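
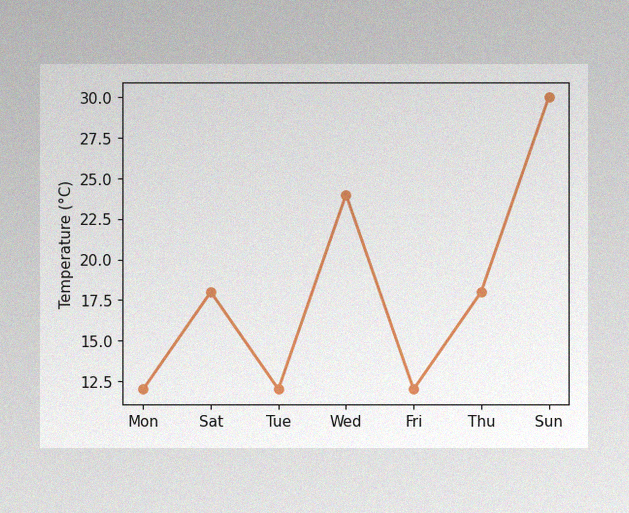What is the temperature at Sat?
18°C

The image has some photo noise and uneven lighting. At Sat, the line is at 18°C.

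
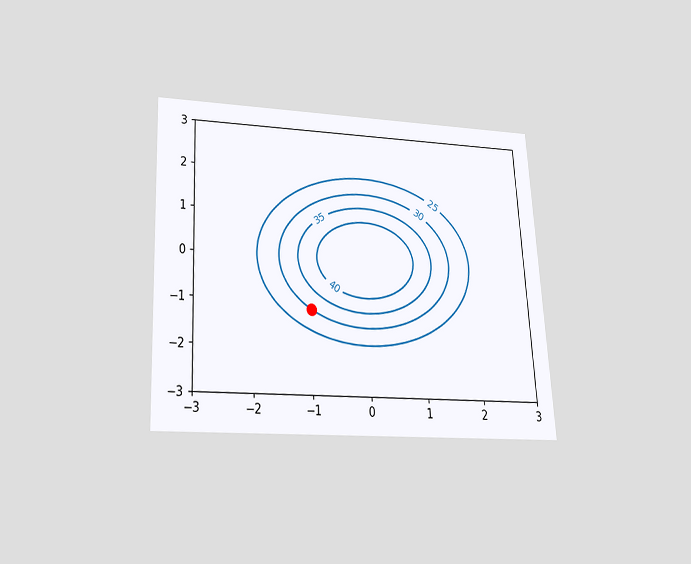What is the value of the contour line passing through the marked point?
The chart is tilted about 3° counter-clockwise and viewed slightly from below. The marked point sits on the contour labelled 30.

30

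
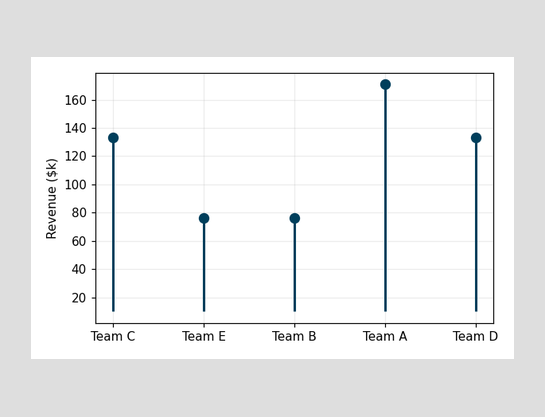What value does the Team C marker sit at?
$133k

The Team C marker sits at $133k.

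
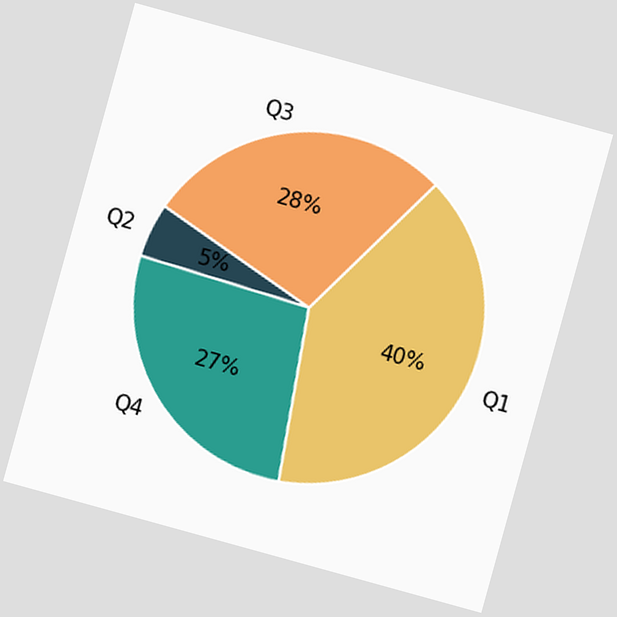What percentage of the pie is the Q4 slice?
27%

The chart is tilted about 15° clockwise. The Q4 slice takes up 27% of the pie.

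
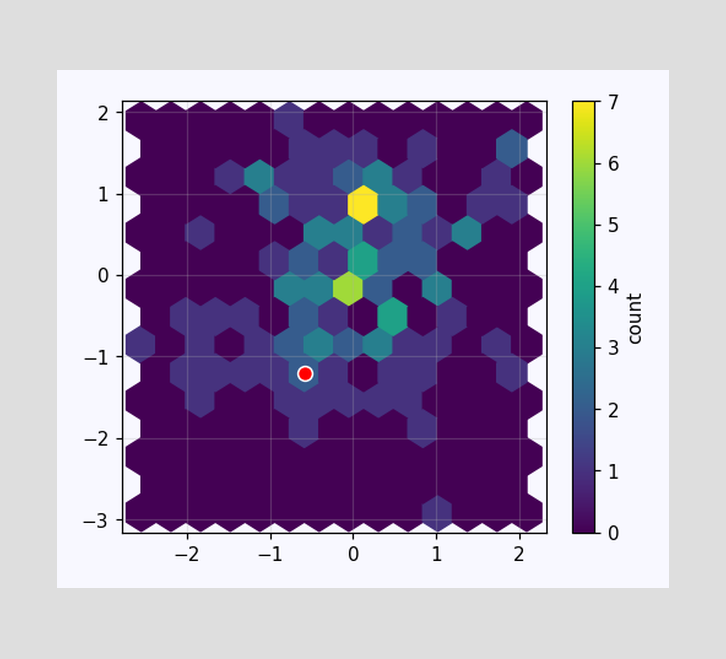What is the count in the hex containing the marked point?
The marked hex reads 2 on the colorbar.

2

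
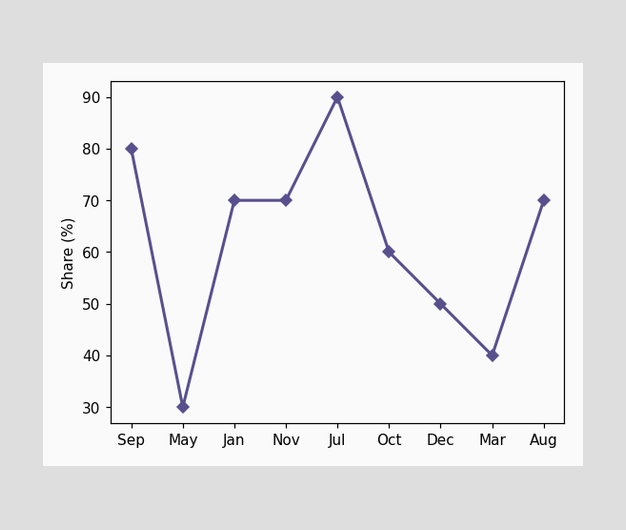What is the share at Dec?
At Dec, the line is at 50%.

50%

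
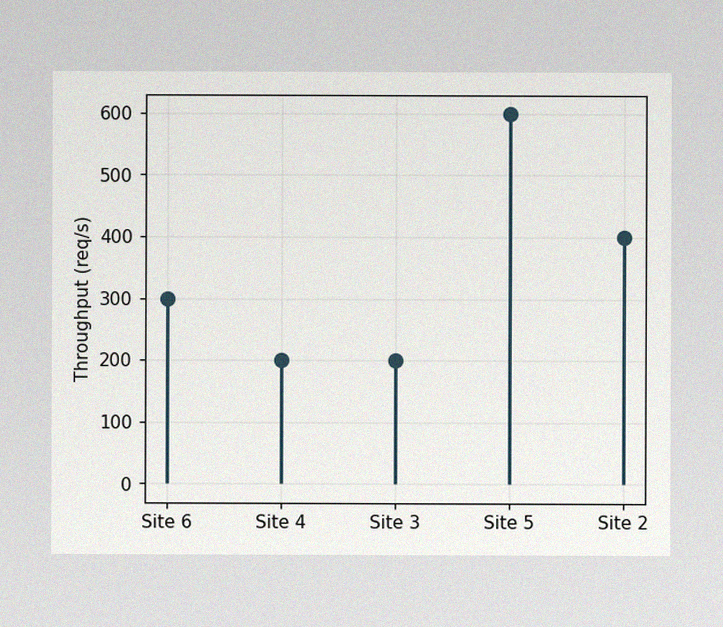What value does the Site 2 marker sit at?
400req/s

The image has some photo noise and uneven lighting. The Site 2 marker sits at 400req/s.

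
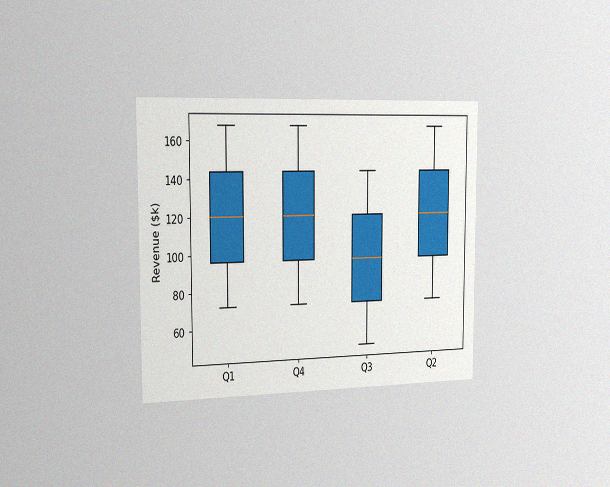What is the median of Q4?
The chart is viewed slightly from the left, with some photo noise. The median line in the Q4 box sits at $120k.

$120k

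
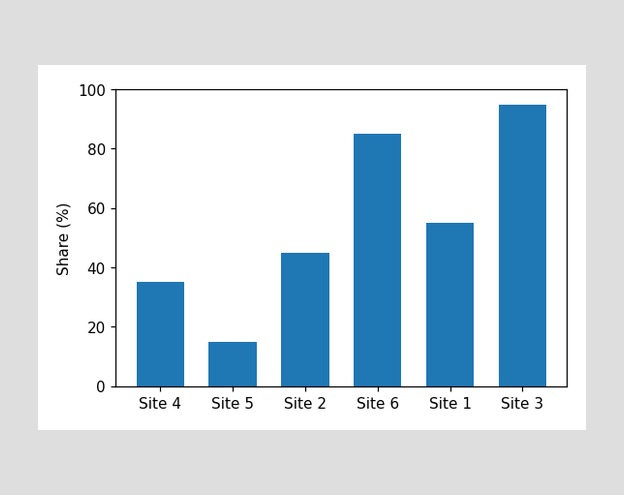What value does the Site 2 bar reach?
Reading along the chart's y-axis, the Site 2 bar reaches 45%.

45%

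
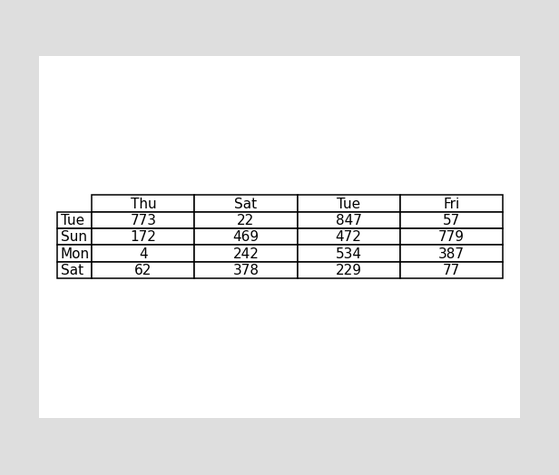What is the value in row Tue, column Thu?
The (Tue, Thu) cell reads 773.

773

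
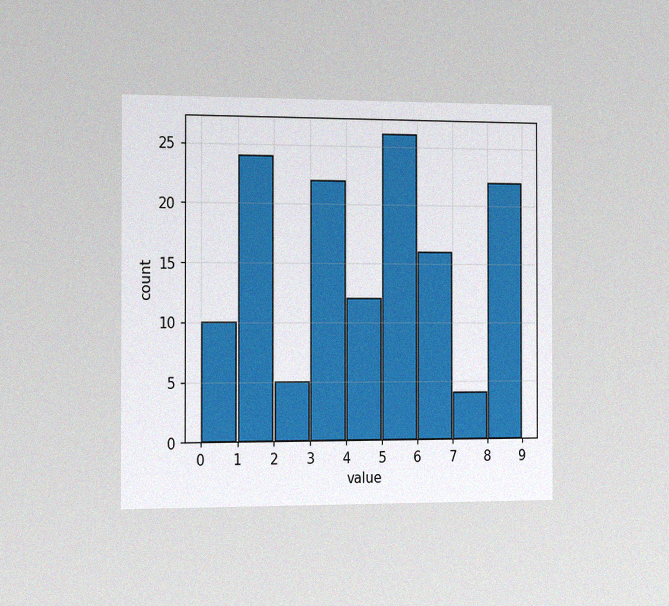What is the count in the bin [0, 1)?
10

The chart is viewed slightly from the left, with some photo noise. The [0, 1) bin has height 10.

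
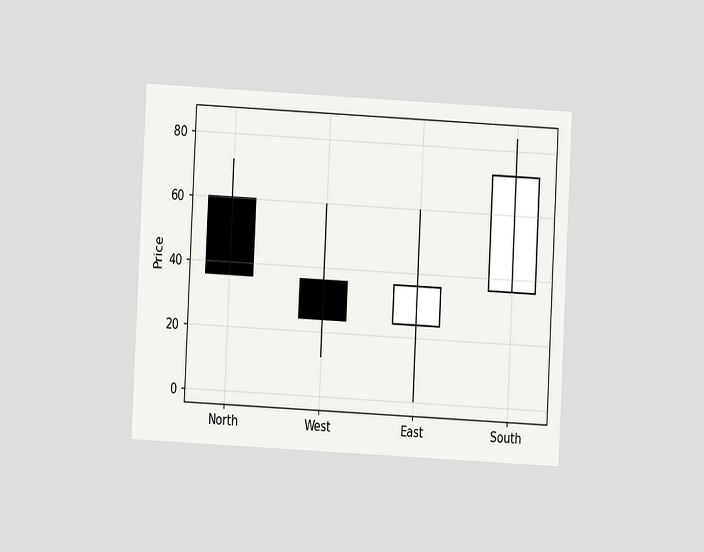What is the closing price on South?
The chart is tilted about 3° clockwise and viewed at a slight angle. The South candle closes at 72.

72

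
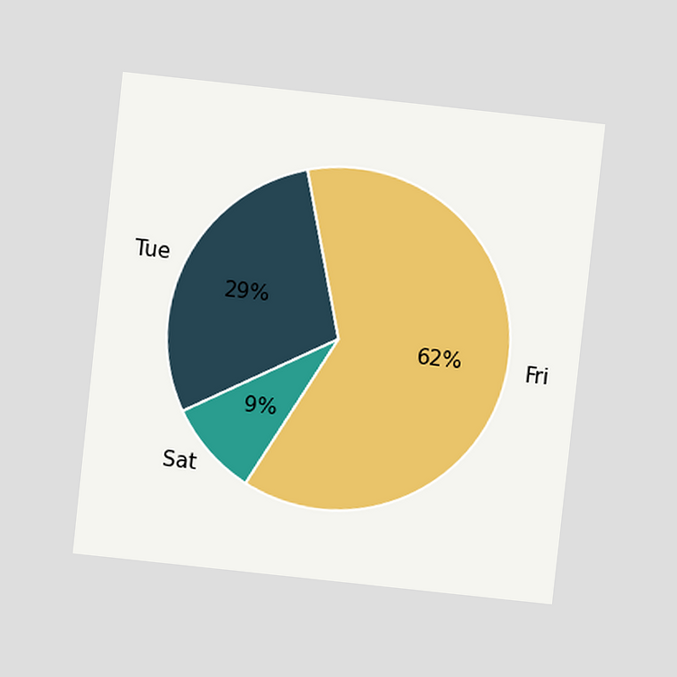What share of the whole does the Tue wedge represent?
The chart is tilted about 6° clockwise and viewed at a slight angle. The Tue slice takes up 29% of the pie.

29%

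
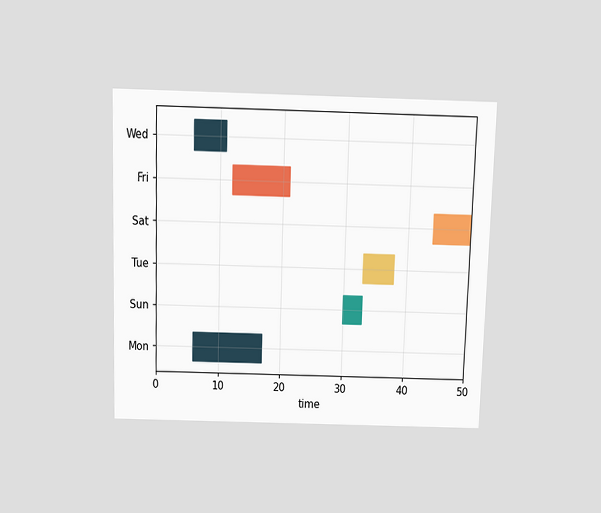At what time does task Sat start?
The chart is viewed slightly from above. The Sat bar begins at t=44.

44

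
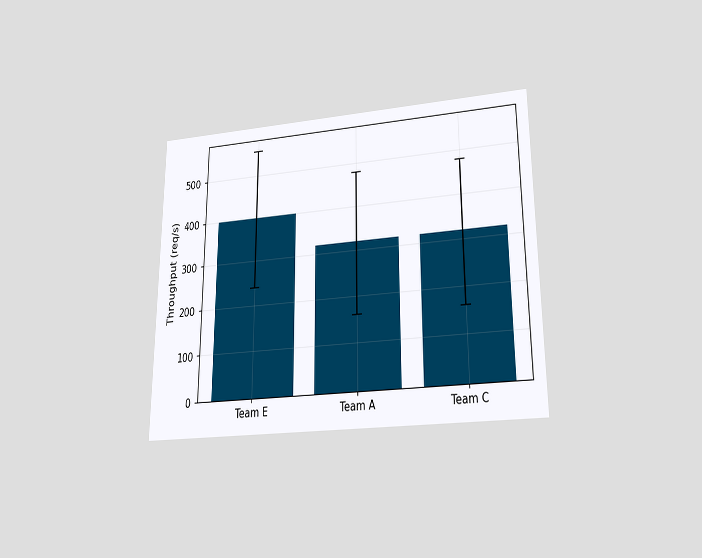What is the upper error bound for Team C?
The chart is viewed slightly from below. The Team C bar's upper whisker reaches 480req/s.

480req/s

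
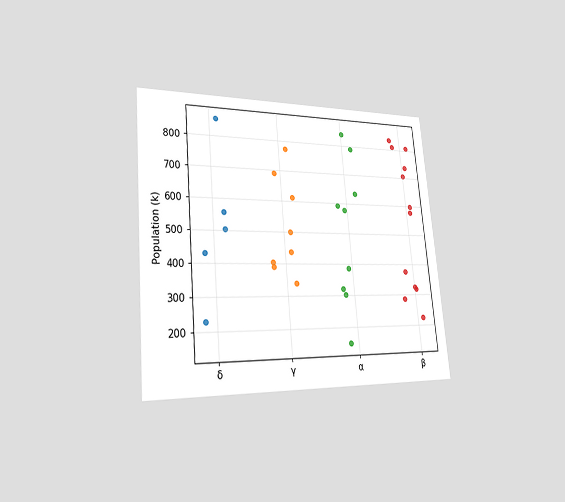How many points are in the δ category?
The chart is tilted about 5° counter-clockwise and viewed slightly from the left. Counting the markers in the δ column gives 5.

5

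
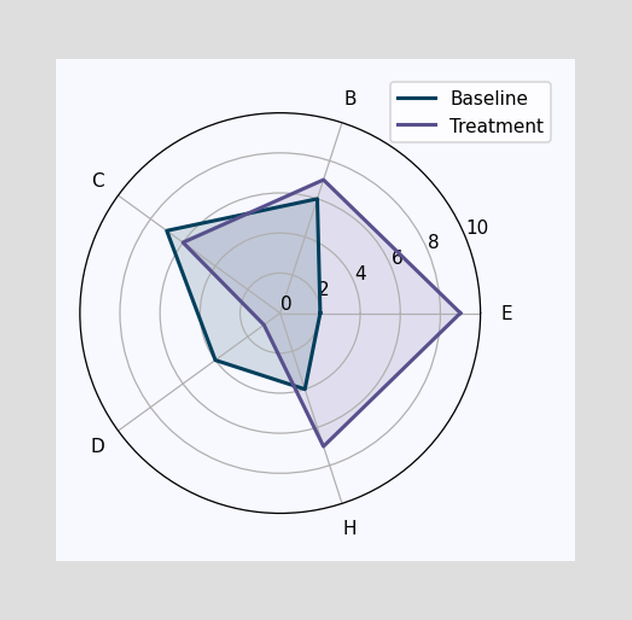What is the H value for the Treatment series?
7

On the H axis, Treatment reaches 7.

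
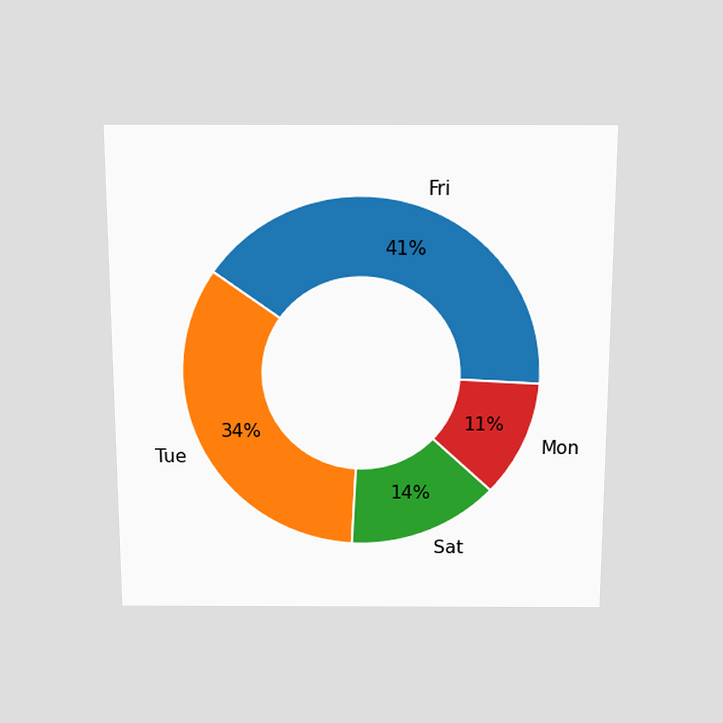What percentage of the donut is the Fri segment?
The chart is viewed slightly from above. The Fri segment takes up 41% of the ring.

41%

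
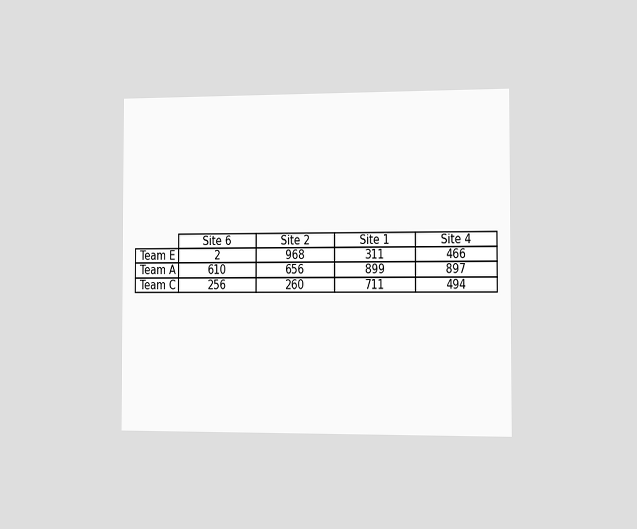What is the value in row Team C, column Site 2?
The chart is viewed slightly from the right. The (Team C, Site 2) cell reads 260.

260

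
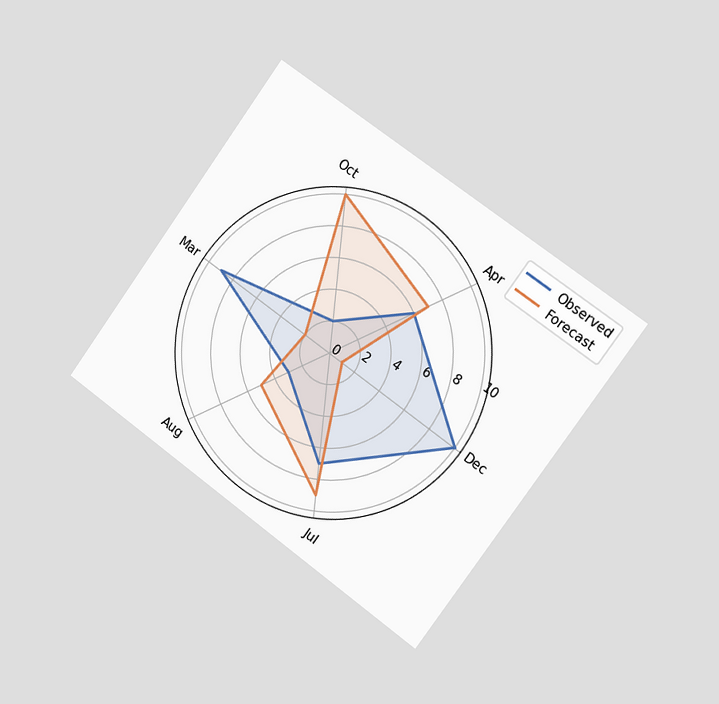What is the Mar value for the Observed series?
9

The chart is tilted about 36° clockwise and viewed slightly from the right. On the Mar axis, Observed reaches 9.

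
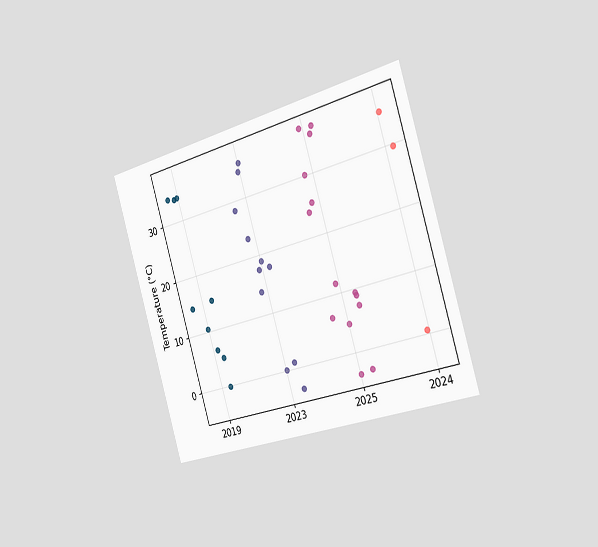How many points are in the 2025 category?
The chart is tilted about 17° counter-clockwise and viewed slightly from the right. Counting the markers in the 2025 column gives 14.

14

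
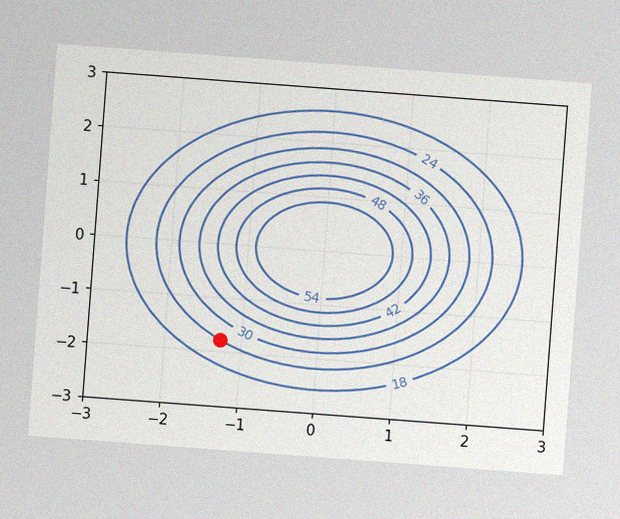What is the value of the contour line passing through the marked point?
The chart is tilted about 4° clockwise, with some photo noise. The marked point sits on the contour labelled 24.

24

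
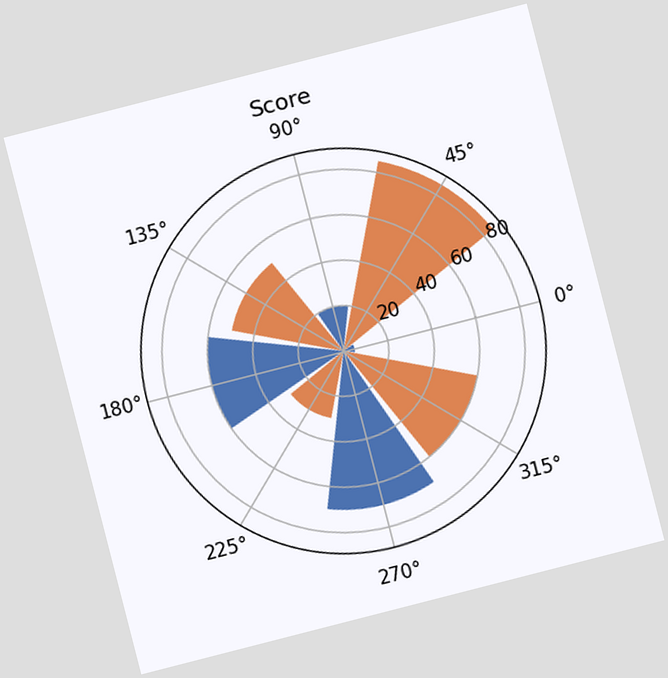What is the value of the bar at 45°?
85

The chart is tilted about 14° counter-clockwise. The bar at 45° reaches 85 on the radial axis.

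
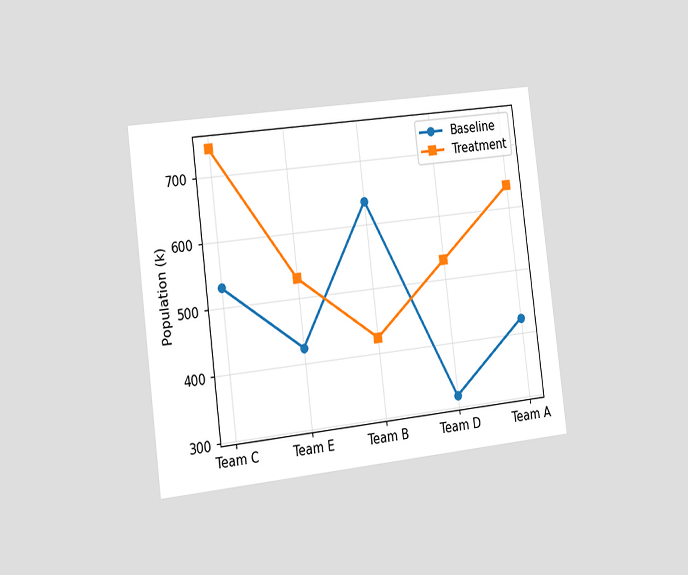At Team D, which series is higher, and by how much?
Treatment, by 212k

The chart is tilted about 7° counter-clockwise and viewed slightly from the left. At Team D, Treatment sits above the other line by 212k.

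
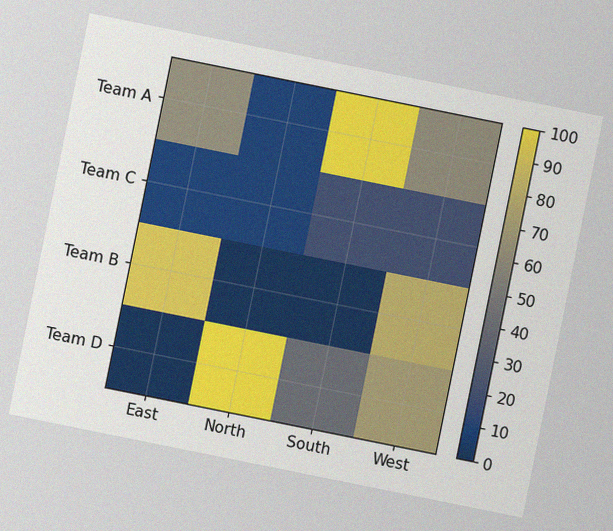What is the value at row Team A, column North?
The chart is tilted about 11° clockwise, with some photo noise. Matching cell (Team A, North) against the colorbar gives 10.

10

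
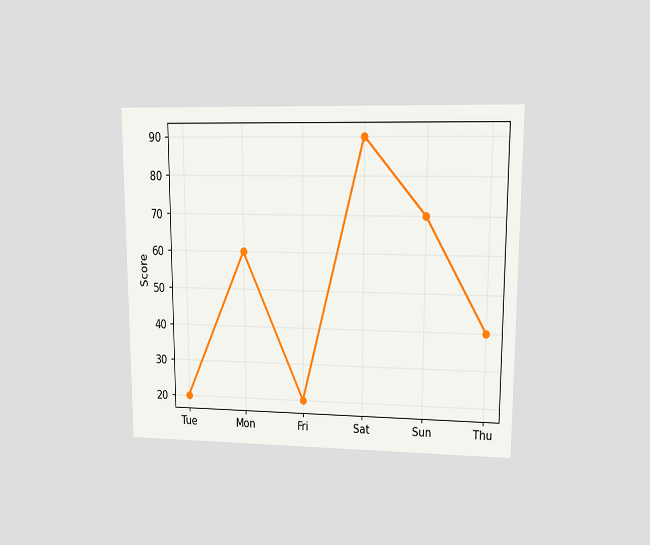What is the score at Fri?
The chart is viewed at a slight angle. At Fri, the line is at 20.

20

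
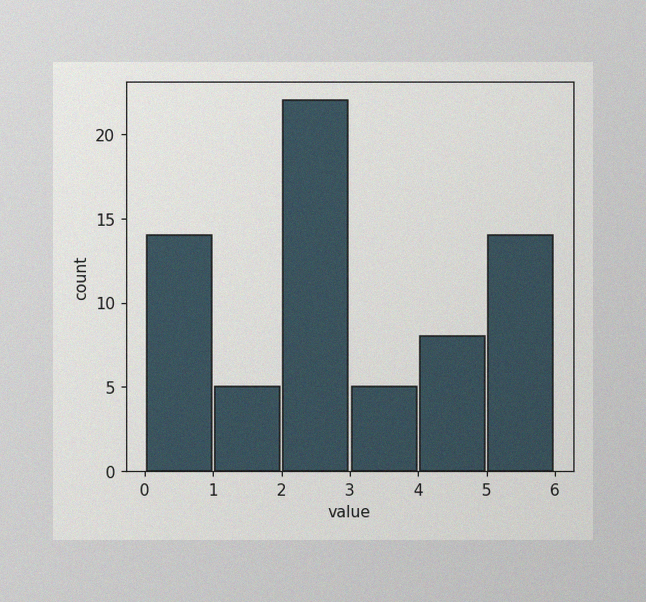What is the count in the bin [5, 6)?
The image has some photo noise and uneven lighting. The [5, 6) bin has height 14.

14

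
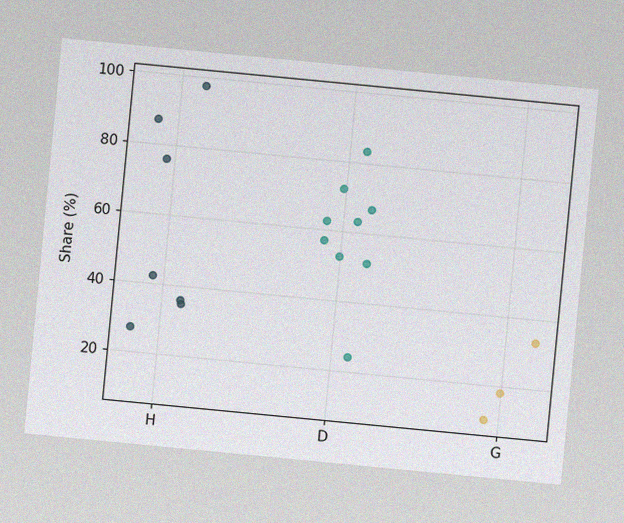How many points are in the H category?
7

The chart is tilted about 5° clockwise, with some photo noise. Counting the markers in the H column gives 7.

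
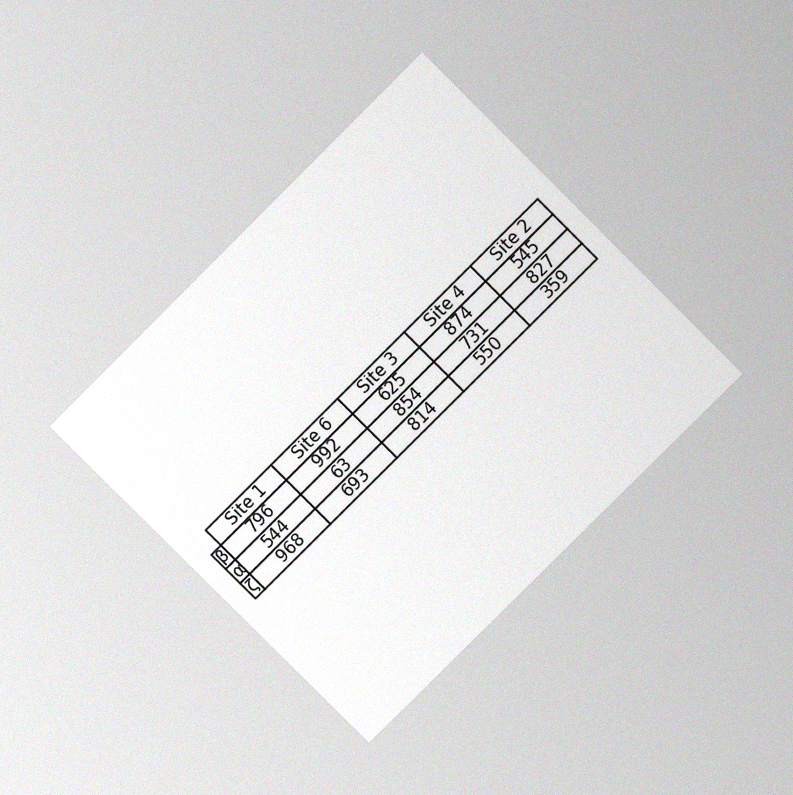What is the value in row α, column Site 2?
827

The chart is tilted about 45° counter-clockwise and viewed at a slight angle, with some photo noise. The (α, Site 2) cell reads 827.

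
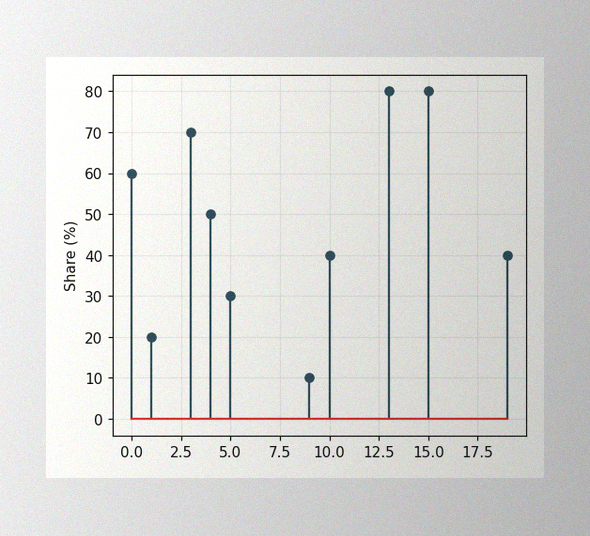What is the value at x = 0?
The image has some photo noise and uneven lighting. The stem at x=0 reaches 60%.

60%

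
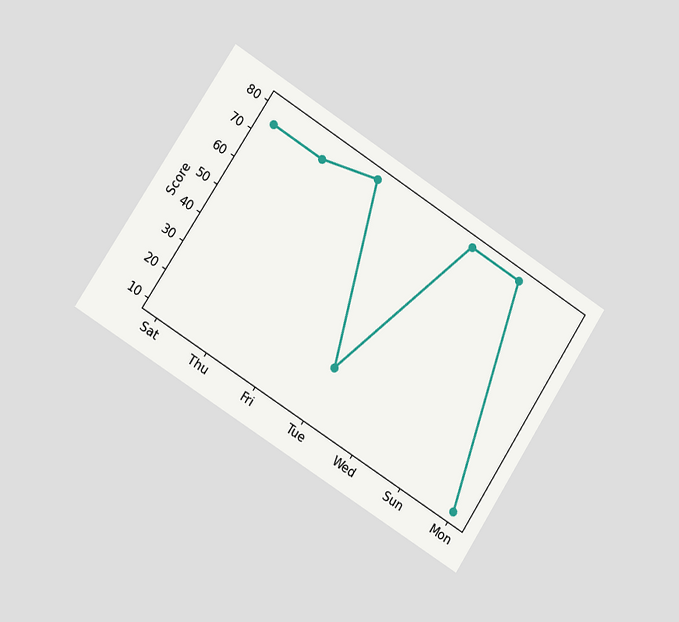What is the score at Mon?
The chart is tilted about 33° clockwise and viewed slightly from the left. At Mon, the line is at 10.

10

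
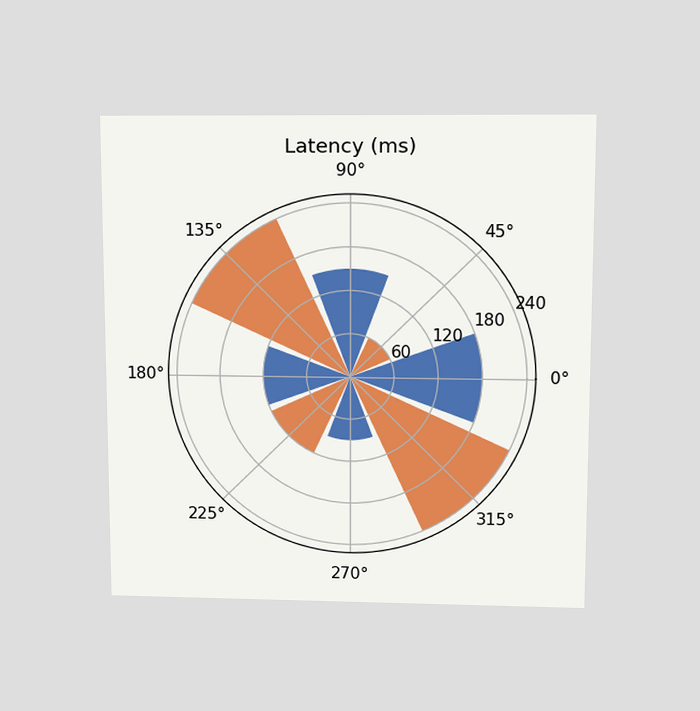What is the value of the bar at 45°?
60ms

The chart is viewed slightly from above. The bar at 45° reaches 60ms on the radial axis.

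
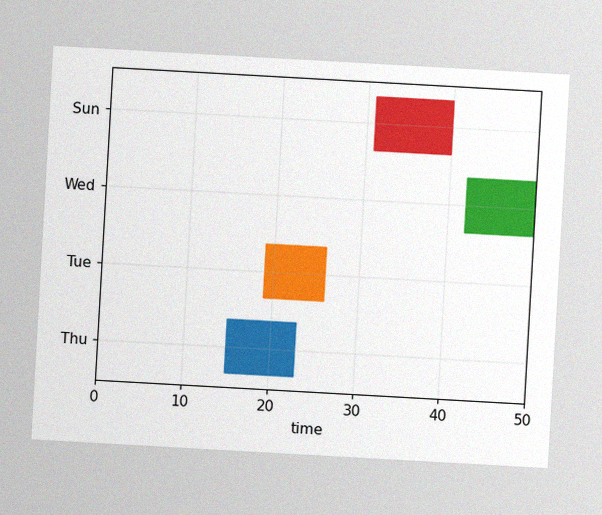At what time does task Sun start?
31

The chart is tilted about 3° clockwise, with some photo noise. The Sun bar begins at t=31.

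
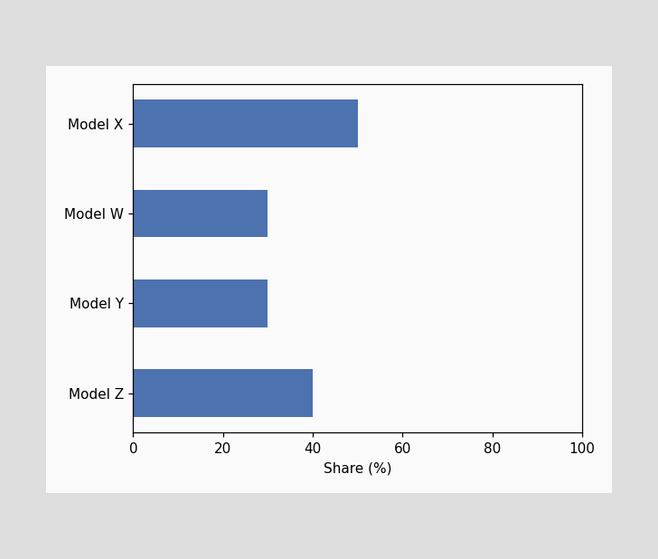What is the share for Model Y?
30%

Reading along the chart's x-axis, the Model Y bar reaches 30%.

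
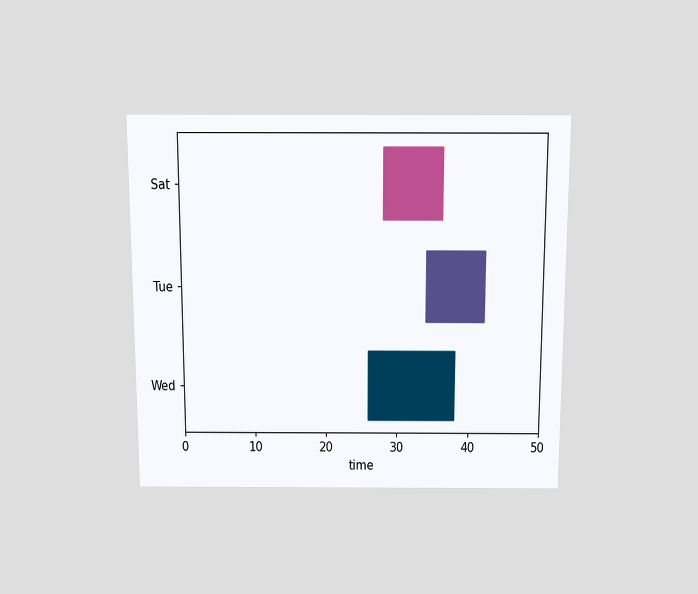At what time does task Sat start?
The chart is viewed slightly from above. The Sat bar begins at t=28.

28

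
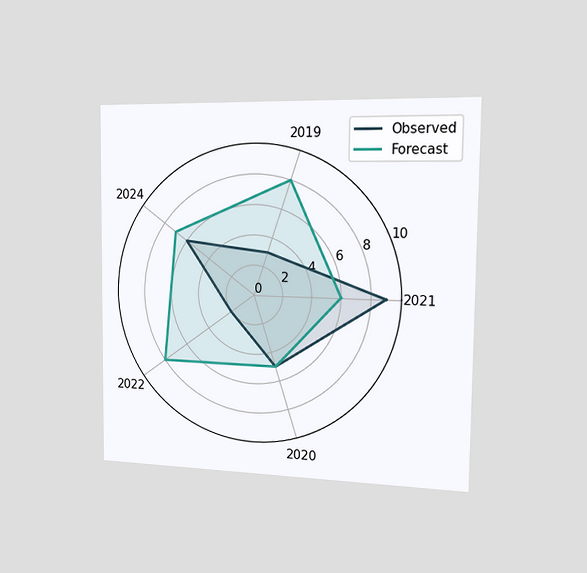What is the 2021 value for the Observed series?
The chart is viewed slightly from the right. On the 2021 axis, Observed reaches 9.

9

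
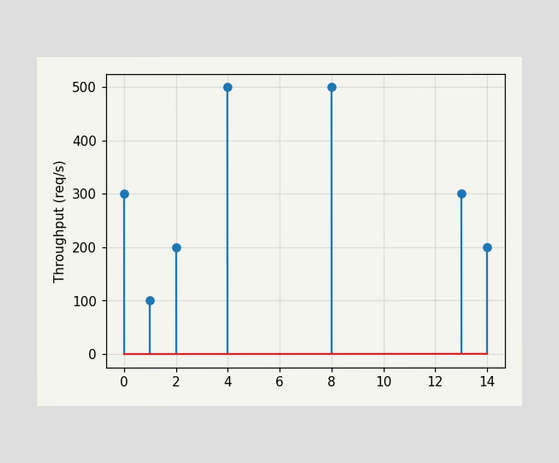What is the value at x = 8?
The stem at x=8 reaches 500req/s.

500req/s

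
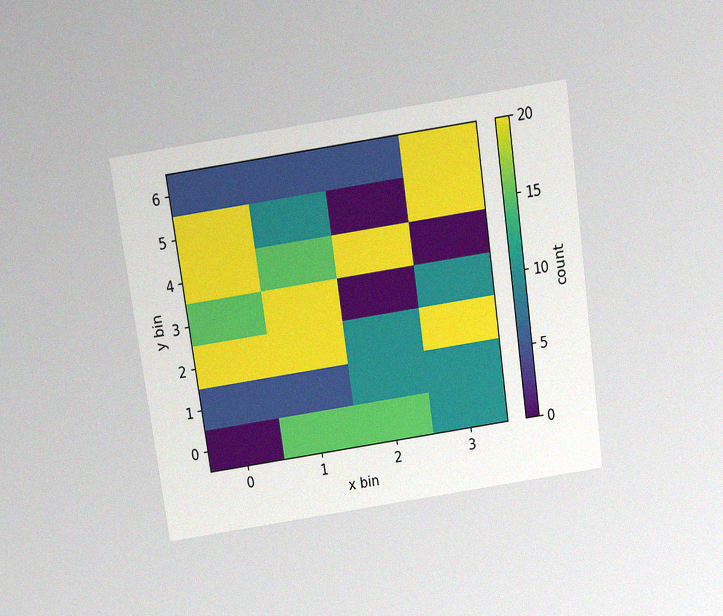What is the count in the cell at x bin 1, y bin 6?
The chart is tilted about 8° counter-clockwise and viewed slightly from above, with some photo noise. Matching the cell (1, 6) against the colorbar gives 5.

5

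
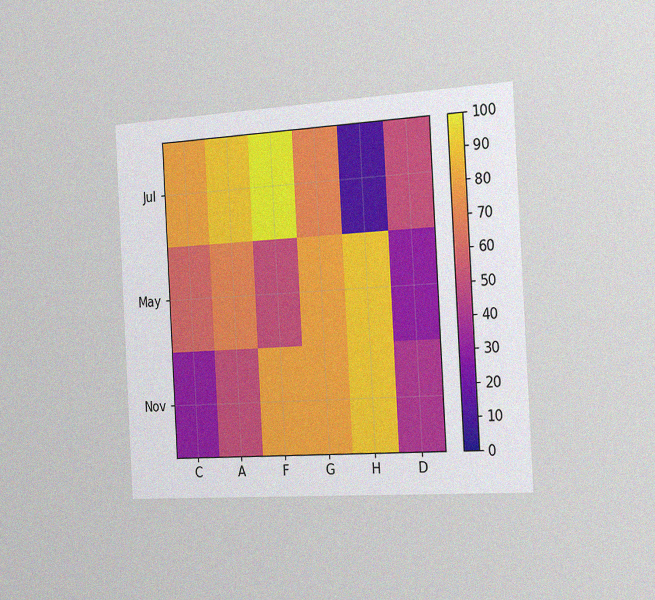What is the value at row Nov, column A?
The chart is tilted about 3° counter-clockwise and viewed slightly from the right, with some photo noise. Matching cell (Nov, A) against the colorbar gives 50.

50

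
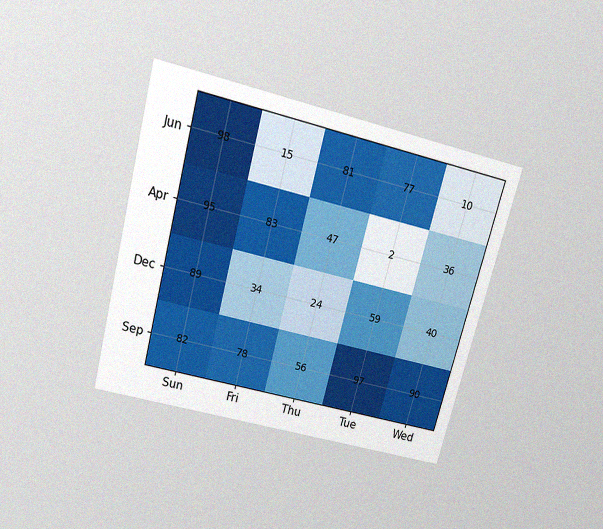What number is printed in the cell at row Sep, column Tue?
The chart is tilted about 15° clockwise and viewed slightly from above, with some photo noise. The (Sep, Tue) cell reads 97.

97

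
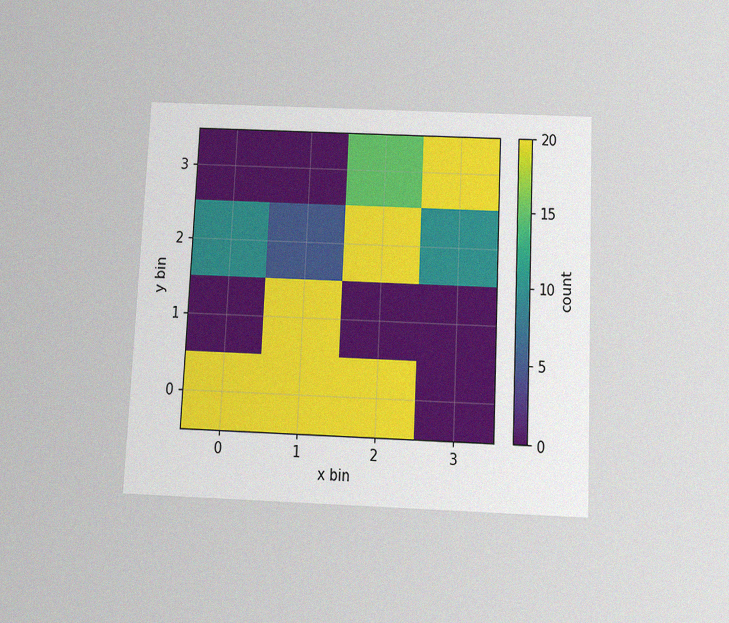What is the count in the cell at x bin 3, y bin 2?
10

The chart is tilted about 3° clockwise and viewed slightly from below, with some photo noise. Matching the cell (3, 2) against the colorbar gives 10.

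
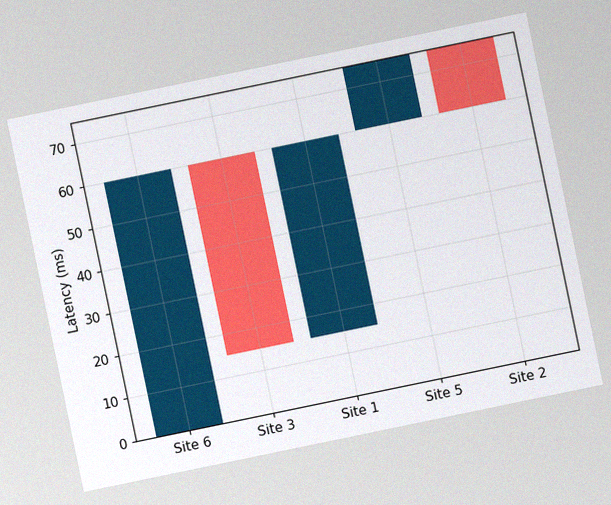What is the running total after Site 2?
60ms

The chart is tilted about 12° counter-clockwise, with some photo noise. After Site 2 the running total reaches 60ms.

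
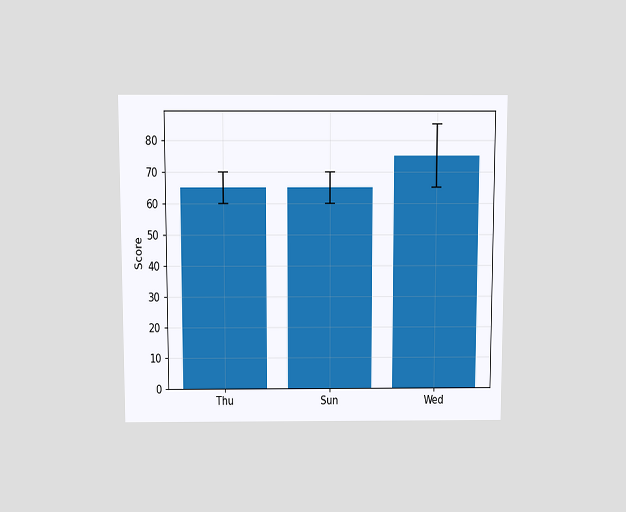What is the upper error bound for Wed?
The chart is viewed slightly from above. The Wed bar's upper whisker reaches 85.

85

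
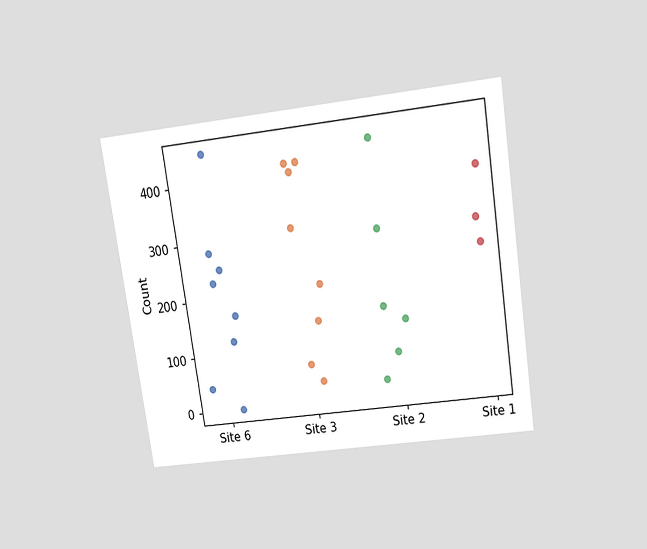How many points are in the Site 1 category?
The chart is tilted about 9° counter-clockwise and viewed slightly from above. Counting the markers in the Site 1 column gives 3.

3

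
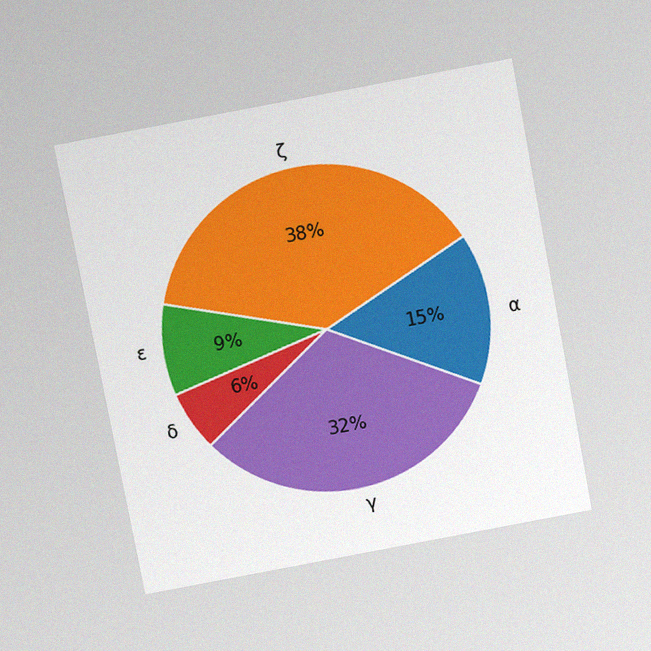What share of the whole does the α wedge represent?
15%

The chart is tilted about 11° counter-clockwise and viewed slightly from above, with some photo noise. The α slice takes up 15% of the pie.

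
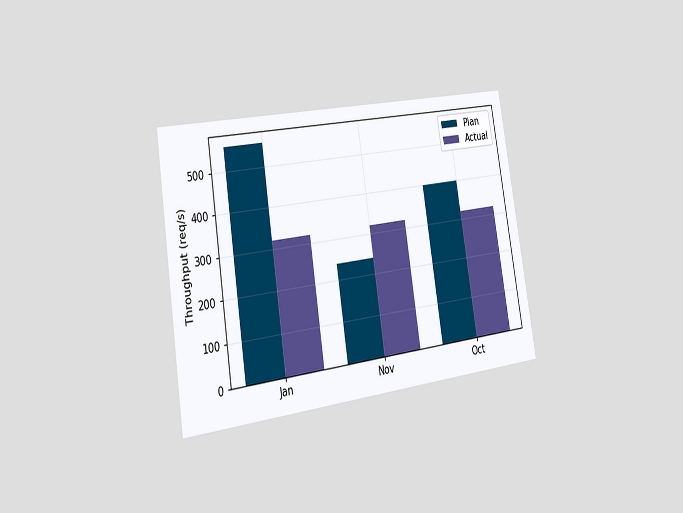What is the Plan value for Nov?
The chart is tilted about 9° counter-clockwise and viewed slightly from the left. The Plan bar at Nov reaches 240req/s on the y-axis.

240req/s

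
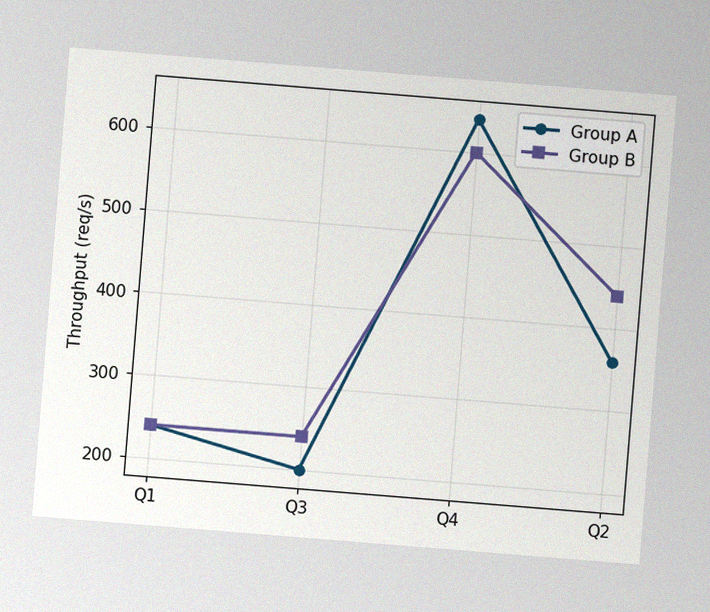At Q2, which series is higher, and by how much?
Group B, by 80req/s

The chart is tilted about 5° clockwise, with some photo noise. At Q2, Group B sits above the other line by 80req/s.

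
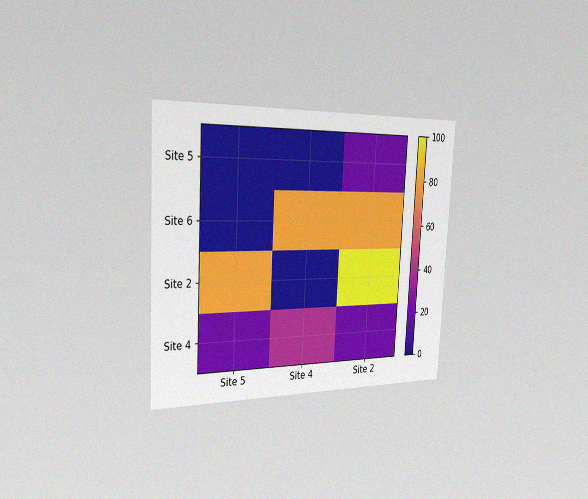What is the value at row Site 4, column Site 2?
20

The chart is tilted about 3° clockwise and viewed slightly from the left, with some photo noise. Matching cell (Site 4, Site 2) against the colorbar gives 20.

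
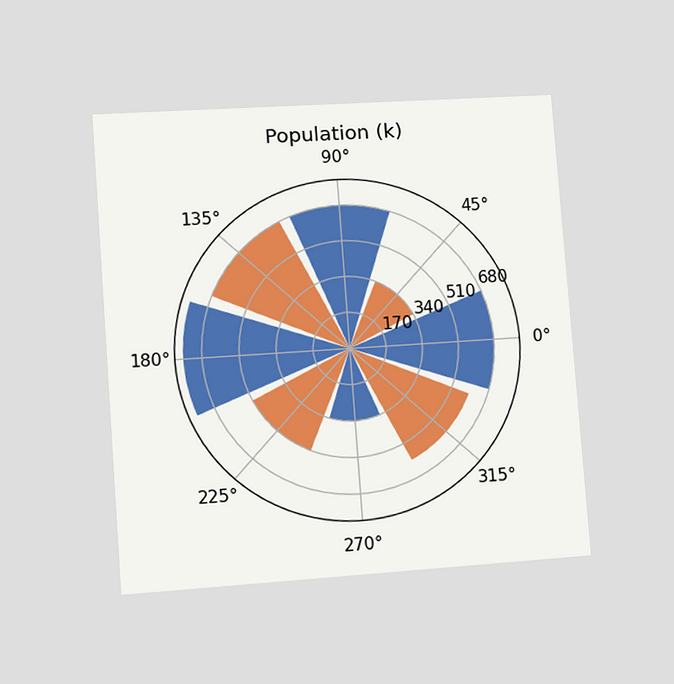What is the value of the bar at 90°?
The chart is tilted about 4° counter-clockwise and viewed at a slight angle. The bar at 90° reaches 680k on the radial axis.

680k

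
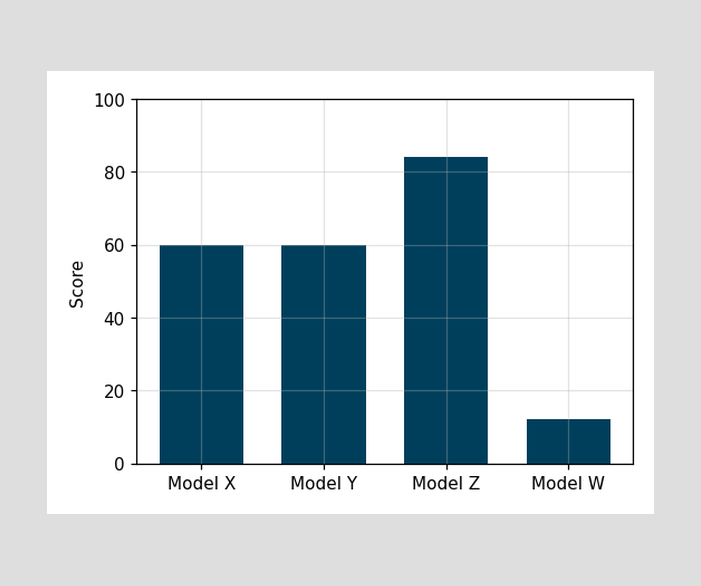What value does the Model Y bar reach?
Reading along the chart's y-axis, the Model Y bar reaches 60.

60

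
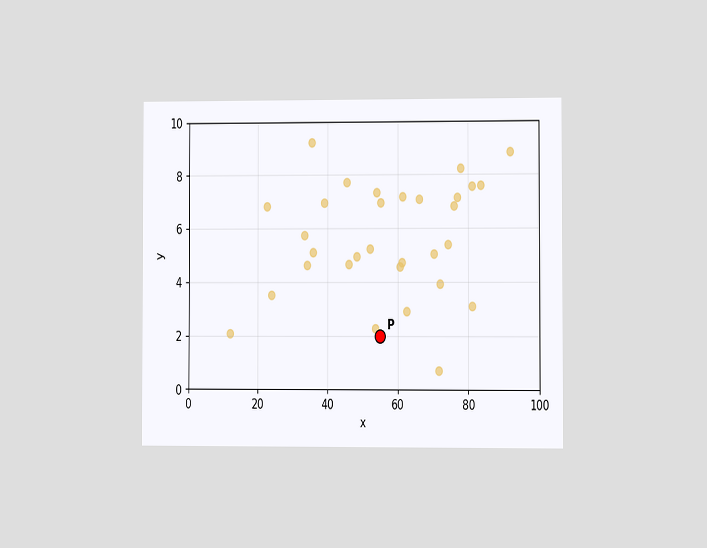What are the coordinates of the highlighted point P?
(55, 2)

The chart is viewed at a slight angle. Following the gridlines from P to each axis, P sits at (55, 2).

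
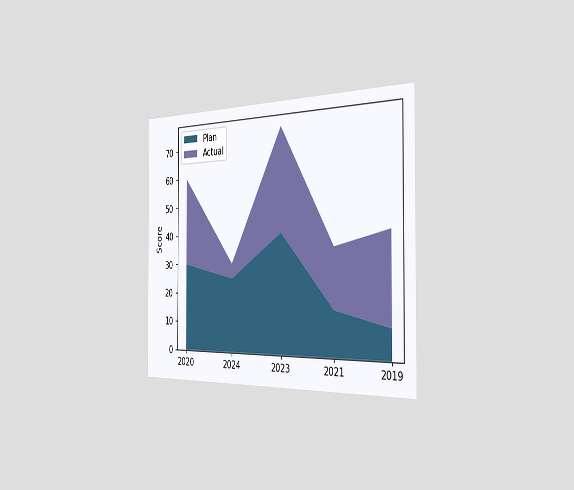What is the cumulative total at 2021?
The chart is viewed slightly from the right. The stacked total at 2021 reaches 35.

35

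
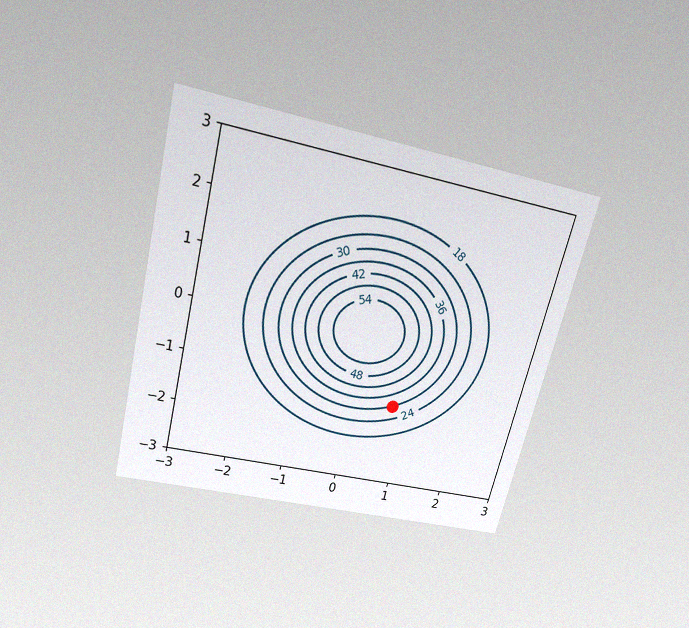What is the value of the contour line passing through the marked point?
30

The chart is tilted about 14° clockwise and viewed slightly from above, with some photo noise. The marked point sits on the contour labelled 30.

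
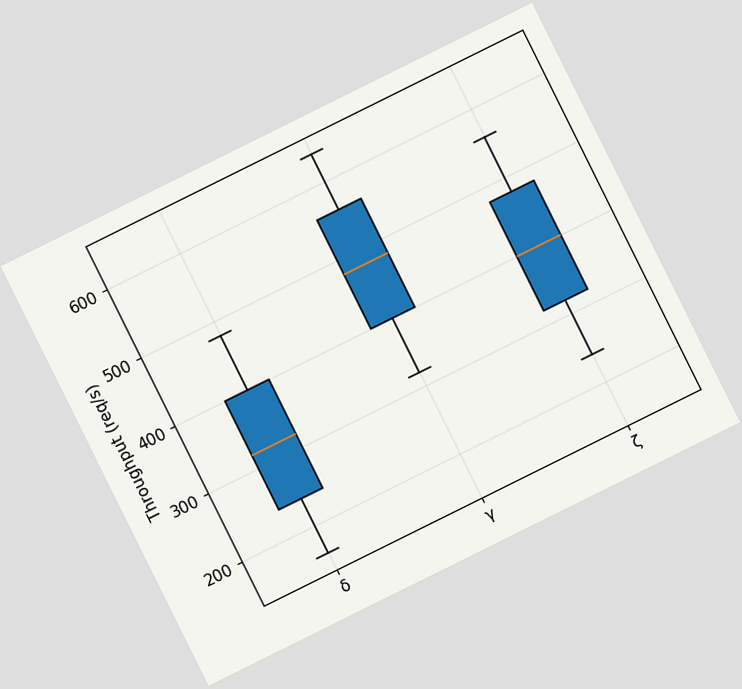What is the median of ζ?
400req/s

The chart is tilted about 26° counter-clockwise. The median line in the ζ box sits at 400req/s.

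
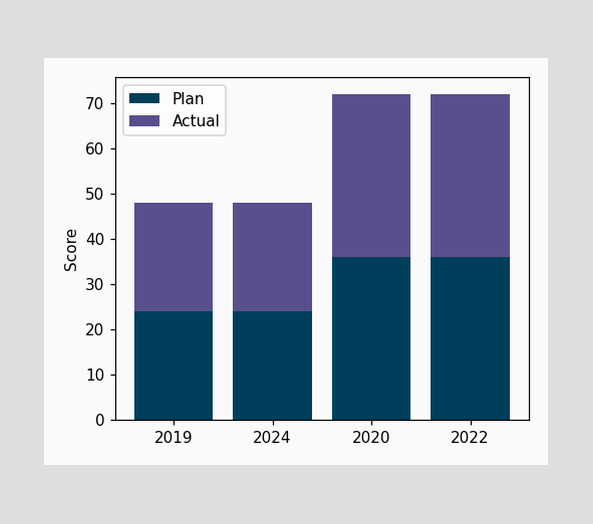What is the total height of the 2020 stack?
72

The 2020 stack's top reaches 72 on the y-axis.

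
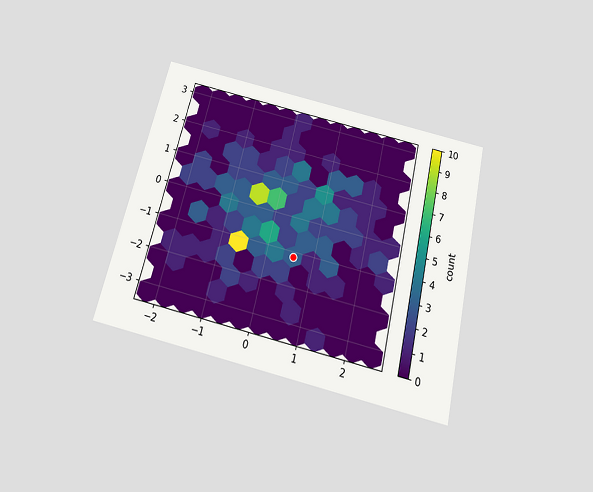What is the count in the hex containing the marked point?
3

The chart is tilted about 13° clockwise and viewed slightly from below. The marked hex reads 3 on the colorbar.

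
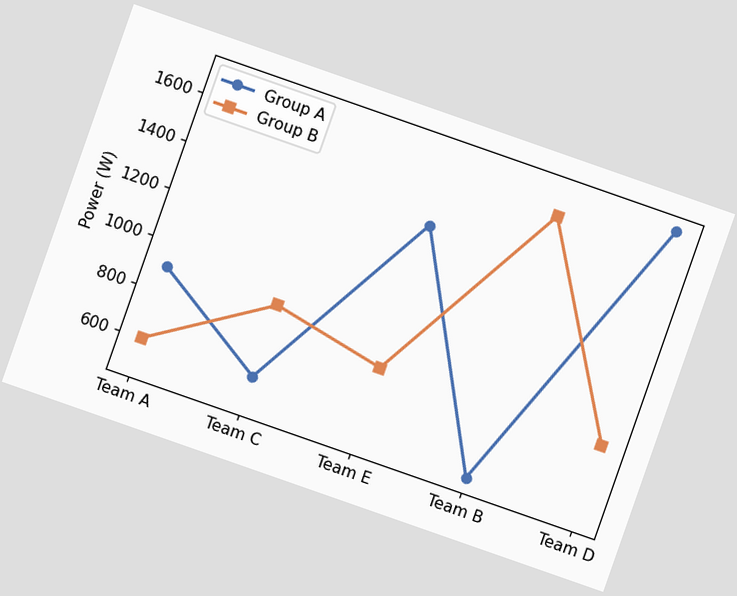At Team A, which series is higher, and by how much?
The chart is tilted about 19° clockwise. At Team A, Group A sits above the other line by 300W.

Group A, by 300W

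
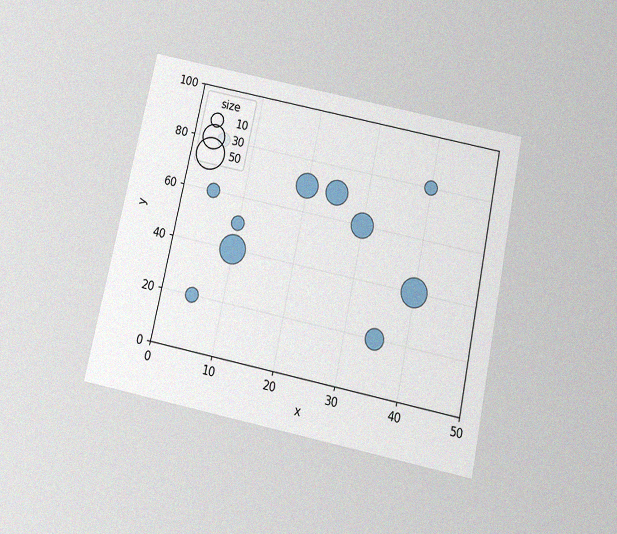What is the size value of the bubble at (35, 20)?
20

The chart is tilted about 12° clockwise and viewed slightly from below, with some photo noise. Matching the bubble at (35, 20) against the size legend gives 20.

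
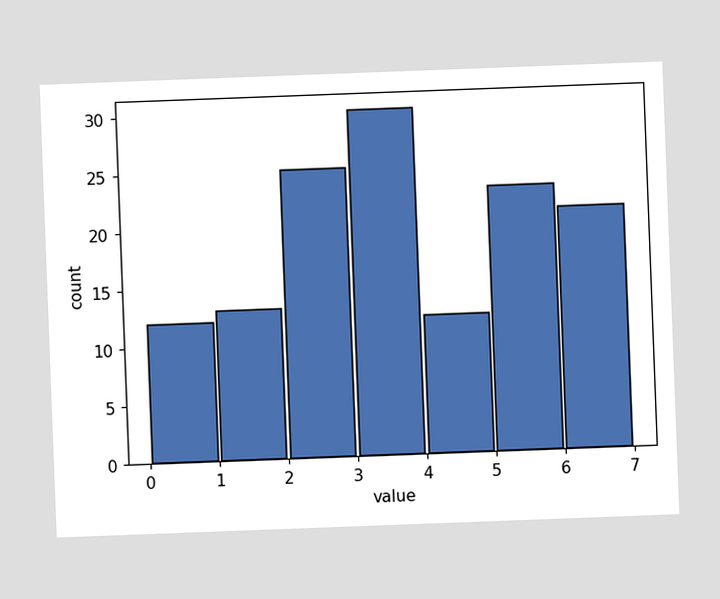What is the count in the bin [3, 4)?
30

The chart is tilted about 2° counter-clockwise. The [3, 4) bin has height 30.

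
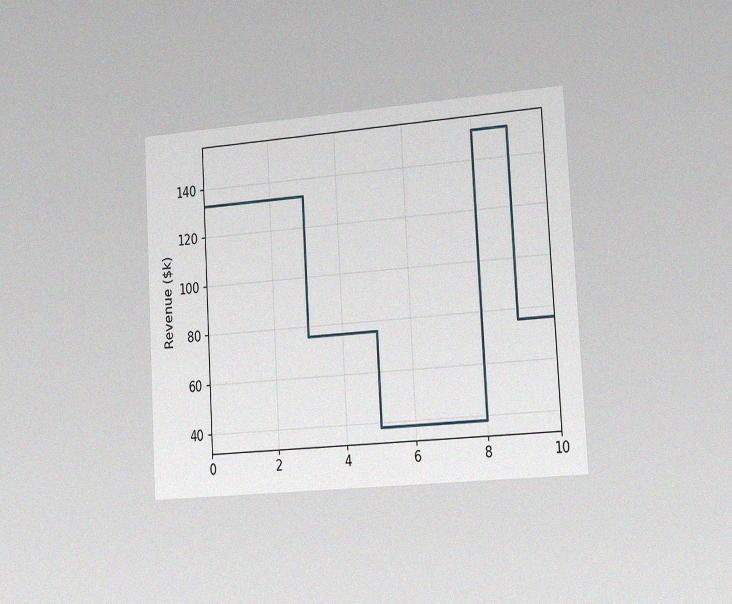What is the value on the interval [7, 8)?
The chart is tilted about 3° counter-clockwise and viewed slightly from the right, with some photo noise. On [7, 8) the step sits at $38k.

$38k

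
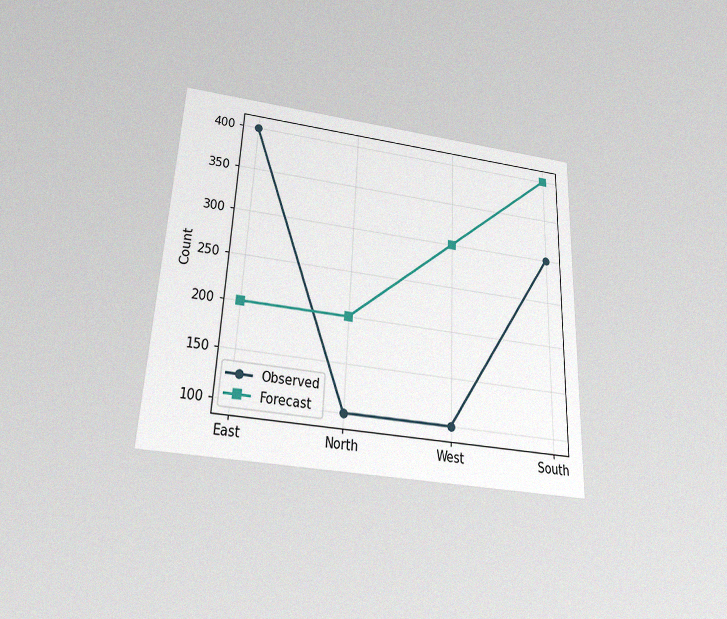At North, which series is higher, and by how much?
The chart is tilted about 3° clockwise and viewed slightly from below, with some photo noise. At North, Forecast sits above the other line by 100.

Forecast, by 100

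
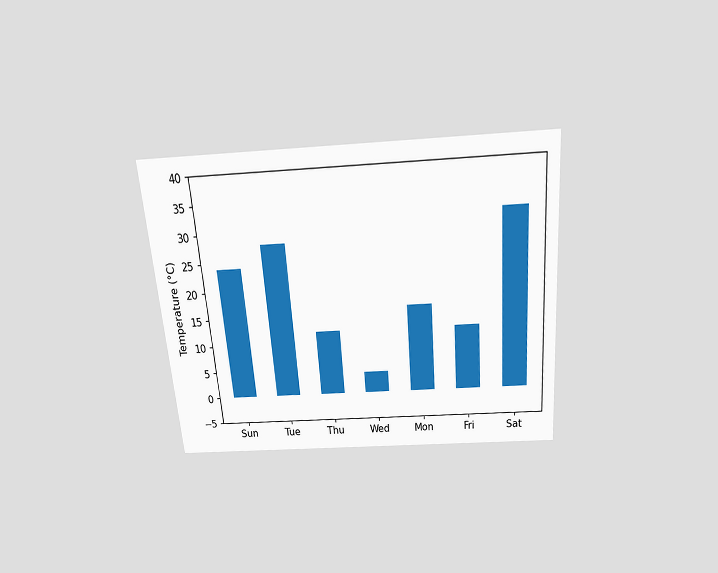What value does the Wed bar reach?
4°C

The chart is tilted about 5° counter-clockwise and viewed slightly from above. Reading along the chart's y-axis, the Wed bar reaches 4°C.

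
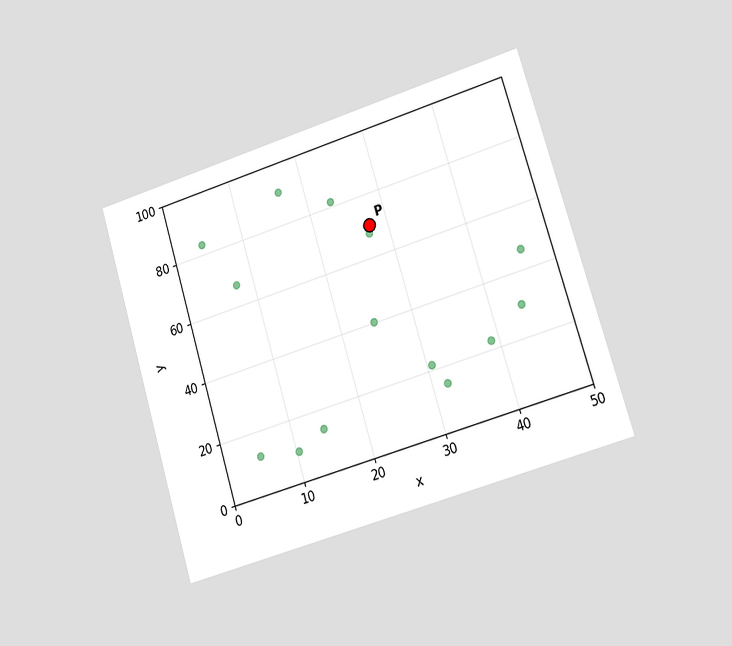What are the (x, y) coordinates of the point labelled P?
(27.5, 70)

The chart is tilted about 17° counter-clockwise and viewed at a slight angle. Following the gridlines from P to each axis, P sits at (27.5, 70).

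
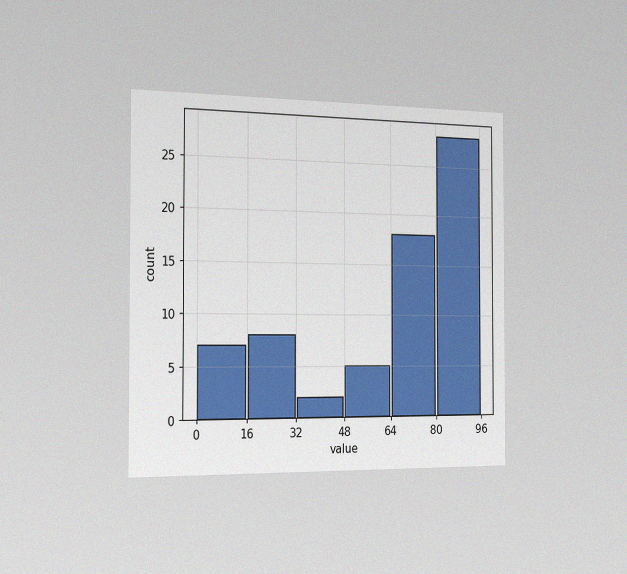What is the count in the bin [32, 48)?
2

The chart is viewed slightly from the left, with some photo noise. The [32, 48) bin has height 2.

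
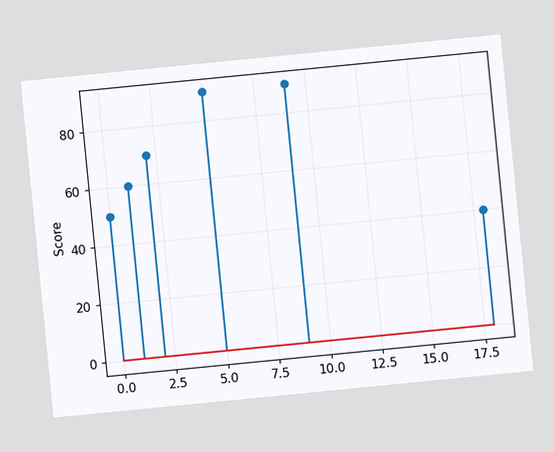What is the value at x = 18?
The chart is tilted about 6° counter-clockwise. The stem at x=18 reaches 40.

40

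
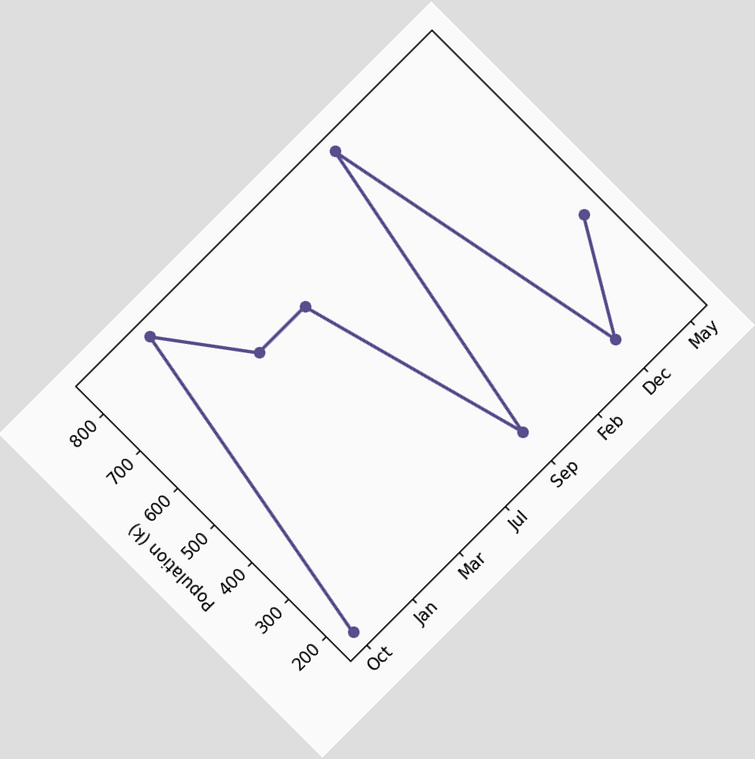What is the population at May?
The chart is tilted about 45° counter-clockwise. At May, the line is at 420k.

420k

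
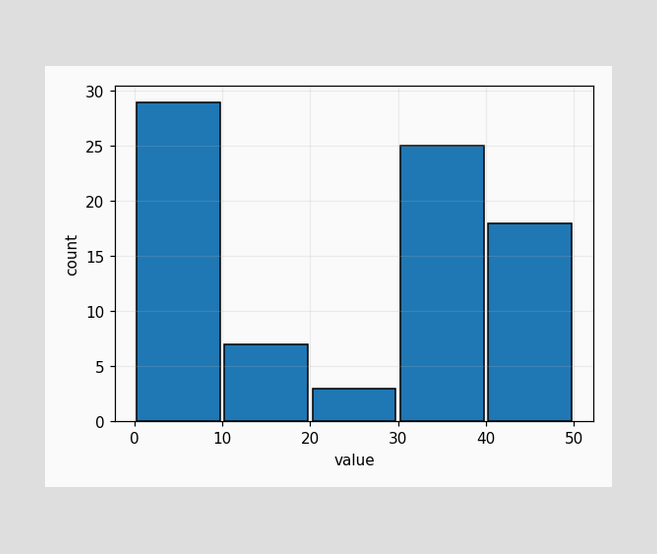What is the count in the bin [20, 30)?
3

The [20, 30) bin has height 3.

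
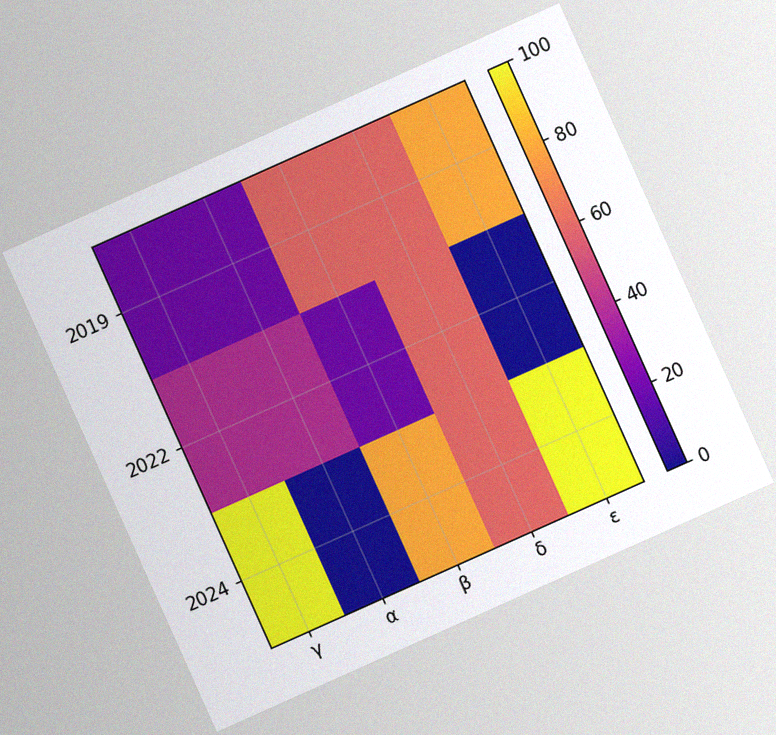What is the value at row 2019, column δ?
60

The chart is tilted about 24° counter-clockwise, with some photo noise. Matching cell (2019, δ) against the colorbar gives 60.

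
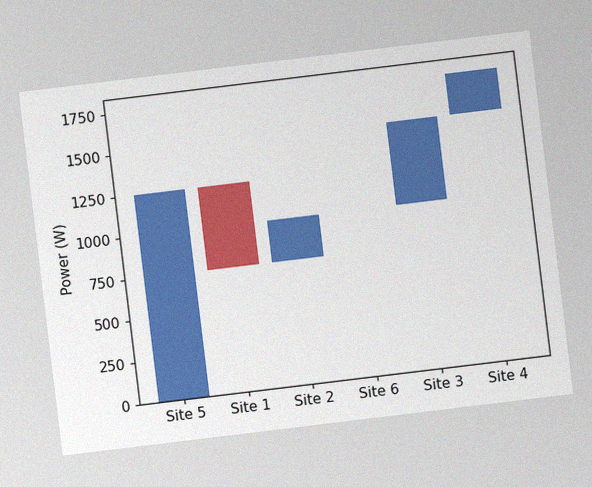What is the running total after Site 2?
1000W

The chart is tilted about 7° counter-clockwise, with some photo noise. After Site 2 the running total reaches 1000W.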